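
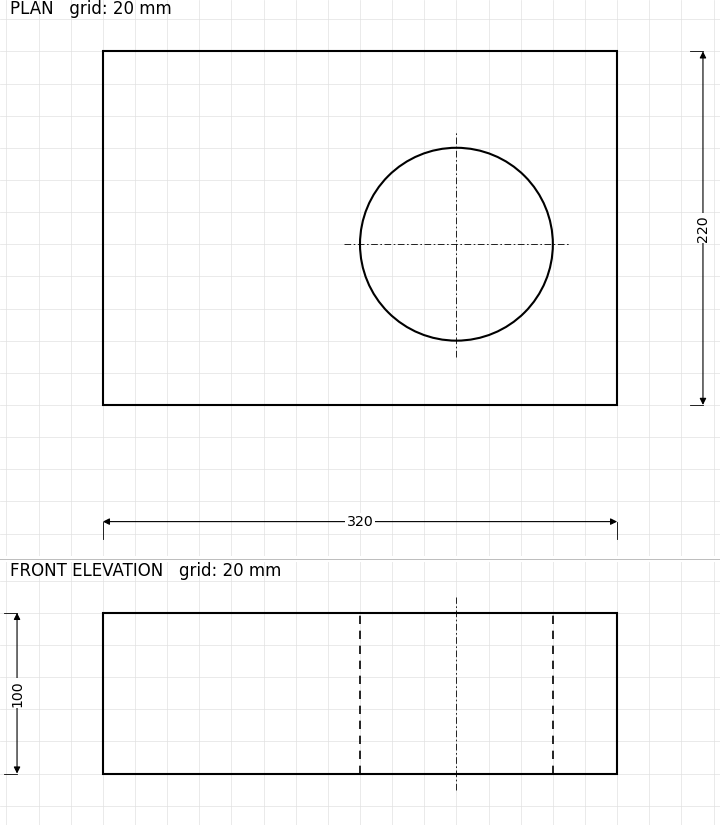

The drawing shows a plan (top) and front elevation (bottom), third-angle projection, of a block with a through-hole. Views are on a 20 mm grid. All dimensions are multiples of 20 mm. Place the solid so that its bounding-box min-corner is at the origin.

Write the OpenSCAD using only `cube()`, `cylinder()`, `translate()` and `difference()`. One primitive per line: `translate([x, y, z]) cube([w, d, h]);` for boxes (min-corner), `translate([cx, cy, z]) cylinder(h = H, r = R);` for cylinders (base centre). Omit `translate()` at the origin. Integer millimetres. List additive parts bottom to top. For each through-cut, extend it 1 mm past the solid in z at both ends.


difference() {
  cube([320, 220, 100]);
  translate([220, 100, -1]) cylinder(h = 102, r = 60);
}


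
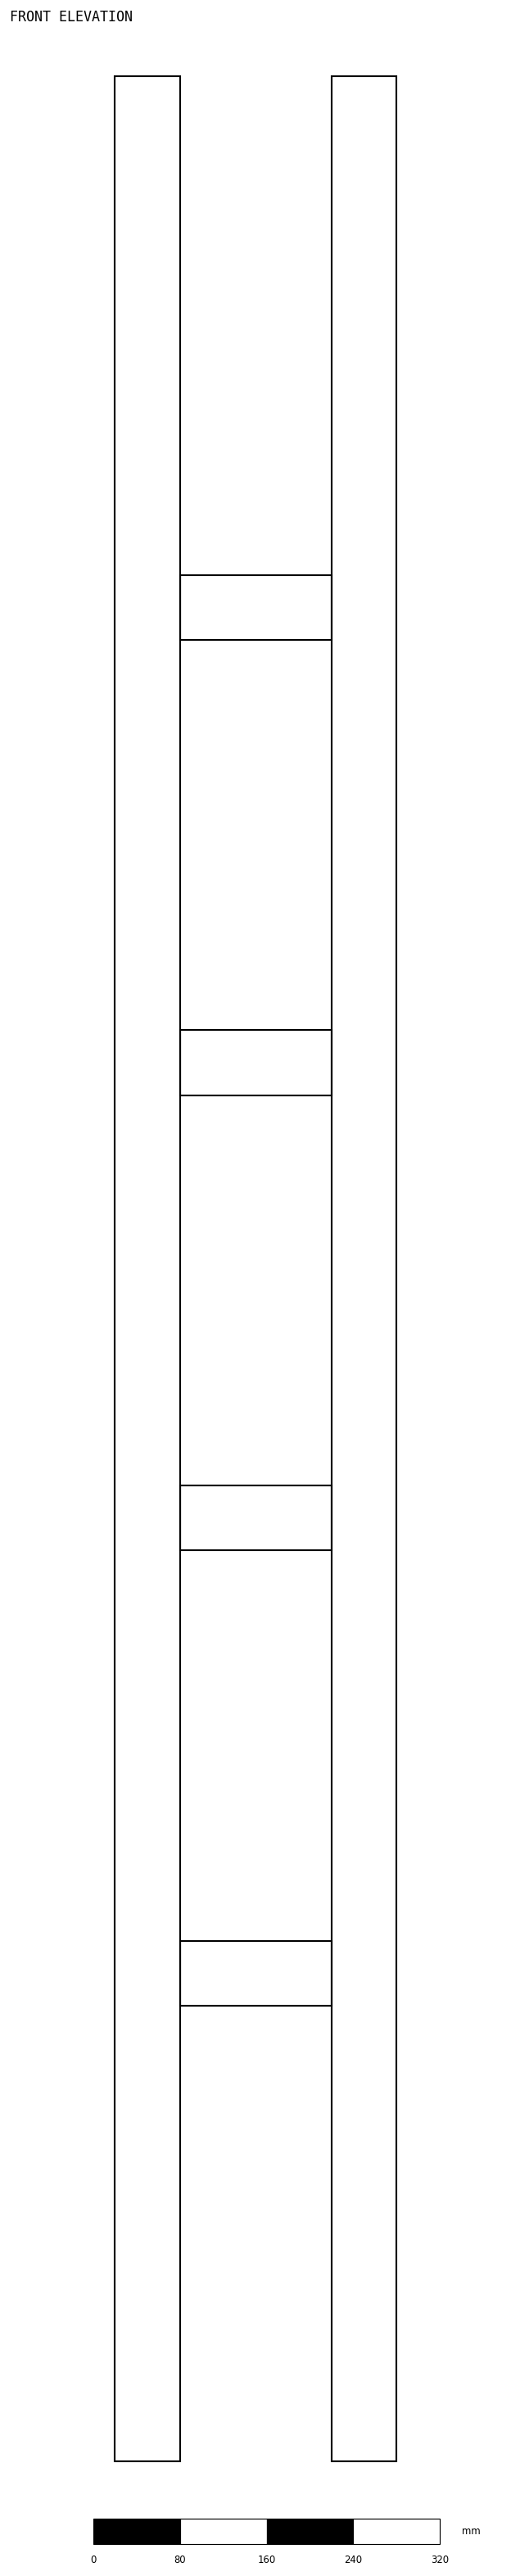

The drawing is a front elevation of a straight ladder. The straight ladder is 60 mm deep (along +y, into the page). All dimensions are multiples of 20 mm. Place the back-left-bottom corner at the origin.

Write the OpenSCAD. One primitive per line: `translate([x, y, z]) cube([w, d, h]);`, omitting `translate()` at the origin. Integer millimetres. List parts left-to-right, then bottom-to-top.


cube([60, 60, 2200]);
translate([60, 0, 420]) cube([140, 60, 60]);
translate([60, 0, 840]) cube([140, 60, 60]);
translate([60, 0, 1260]) cube([140, 60, 60]);
translate([60, 0, 1680]) cube([140, 60, 60]);
translate([200, 0, 0]) cube([60, 60, 2200]);


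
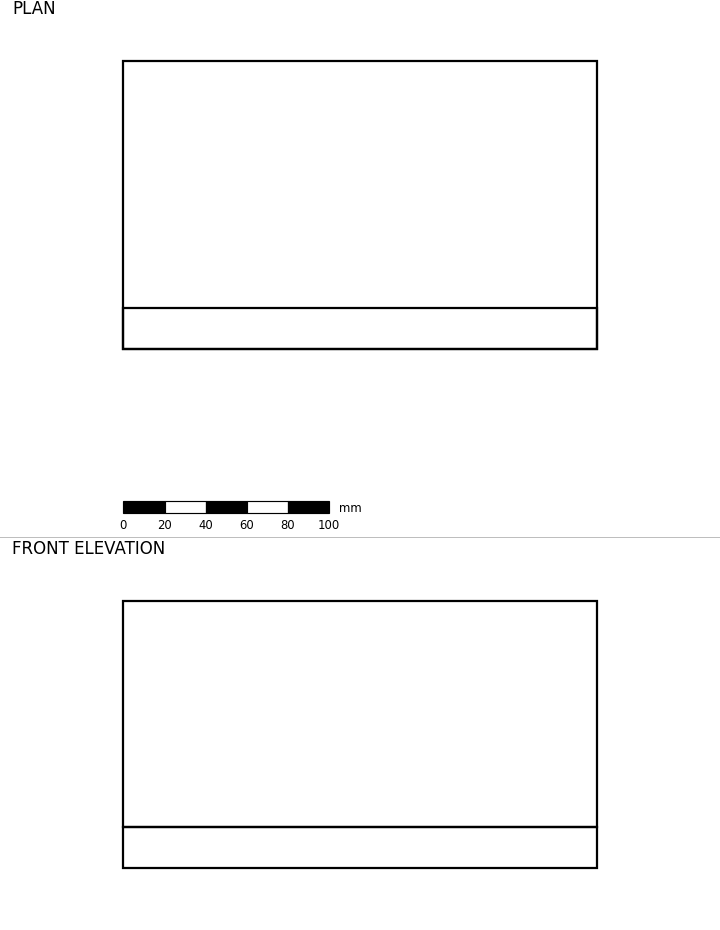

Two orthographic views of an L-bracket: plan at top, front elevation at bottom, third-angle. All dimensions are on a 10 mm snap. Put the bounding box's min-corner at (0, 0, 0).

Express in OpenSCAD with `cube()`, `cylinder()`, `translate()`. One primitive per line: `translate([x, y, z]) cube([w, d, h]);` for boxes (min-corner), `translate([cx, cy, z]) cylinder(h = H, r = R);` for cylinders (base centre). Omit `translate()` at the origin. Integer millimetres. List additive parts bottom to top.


cube([230, 140, 20]);
translate([0, 0, 20]) cube([230, 20, 110]);


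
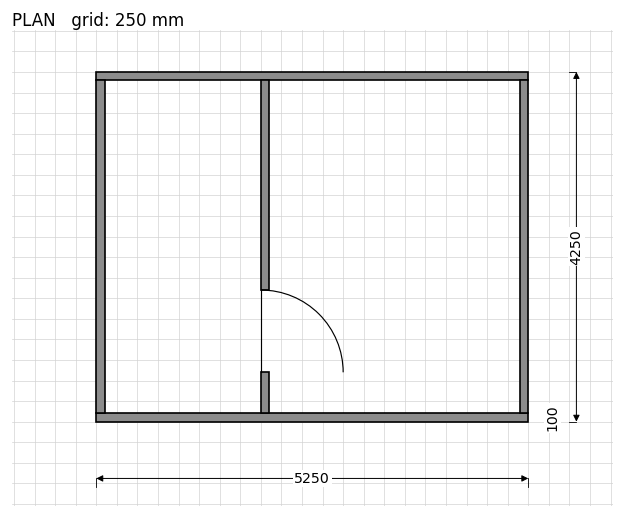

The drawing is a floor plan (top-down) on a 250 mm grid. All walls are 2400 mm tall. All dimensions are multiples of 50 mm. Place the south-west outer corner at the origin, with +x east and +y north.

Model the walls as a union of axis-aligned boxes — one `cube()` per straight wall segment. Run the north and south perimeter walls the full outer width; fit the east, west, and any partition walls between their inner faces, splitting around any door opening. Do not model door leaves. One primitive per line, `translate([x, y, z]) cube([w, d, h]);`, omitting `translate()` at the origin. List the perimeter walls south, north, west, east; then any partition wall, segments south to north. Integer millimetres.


cube([5250, 100, 2400]);
translate([0, 4150, 0]) cube([5250, 100, 2400]);
translate([0, 100, 0]) cube([100, 4050, 2400]);
translate([5150, 100, 0]) cube([100, 4050, 2400]);
translate([2000, 100, 0]) cube([100, 500, 2400]);
translate([2000, 1600, 0]) cube([100, 2550, 2400]);


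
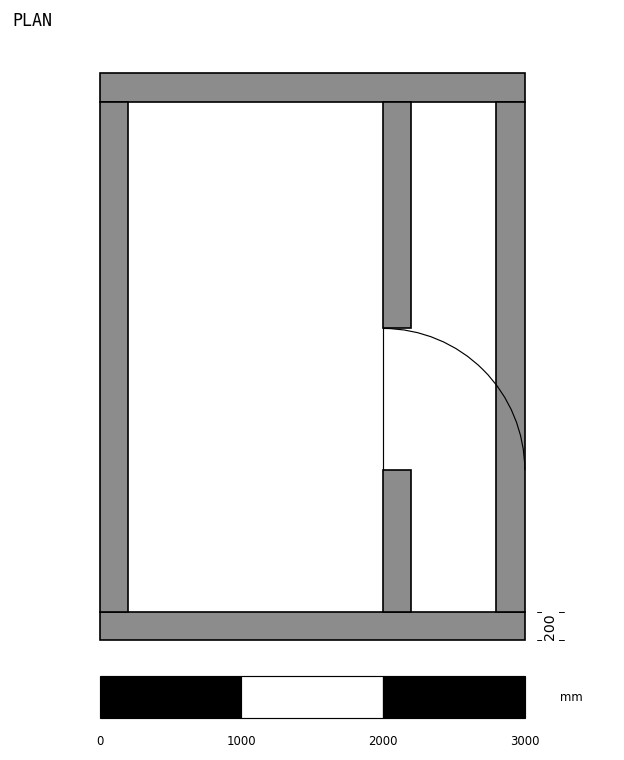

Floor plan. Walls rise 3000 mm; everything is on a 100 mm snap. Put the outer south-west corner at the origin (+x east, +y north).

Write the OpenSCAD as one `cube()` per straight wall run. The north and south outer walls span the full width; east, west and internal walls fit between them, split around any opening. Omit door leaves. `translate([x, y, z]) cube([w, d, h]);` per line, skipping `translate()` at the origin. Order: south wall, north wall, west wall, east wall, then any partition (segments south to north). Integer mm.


cube([3000, 200, 3000]);
translate([0, 3800, 0]) cube([3000, 200, 3000]);
translate([0, 200, 0]) cube([200, 3600, 3000]);
translate([2800, 200, 0]) cube([200, 3600, 3000]);
translate([2000, 200, 0]) cube([200, 1000, 3000]);
translate([2000, 2200, 0]) cube([200, 1600, 3000]);


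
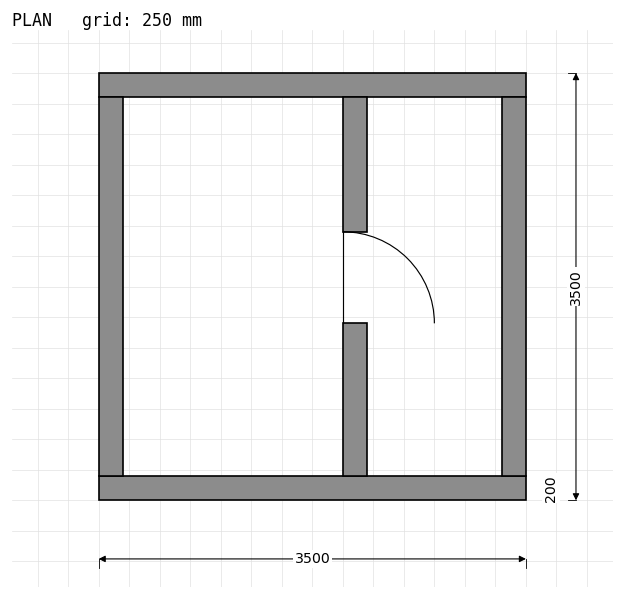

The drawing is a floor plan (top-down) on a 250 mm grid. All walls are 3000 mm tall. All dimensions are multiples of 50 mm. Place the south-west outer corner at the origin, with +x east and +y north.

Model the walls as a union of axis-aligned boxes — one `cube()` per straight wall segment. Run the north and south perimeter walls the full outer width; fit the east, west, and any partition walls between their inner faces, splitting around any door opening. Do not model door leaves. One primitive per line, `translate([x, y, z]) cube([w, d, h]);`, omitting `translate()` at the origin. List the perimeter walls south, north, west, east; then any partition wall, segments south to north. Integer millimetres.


cube([3500, 200, 3000]);
translate([0, 3300, 0]) cube([3500, 200, 3000]);
translate([0, 200, 0]) cube([200, 3100, 3000]);
translate([3300, 200, 0]) cube([200, 3100, 3000]);
translate([2000, 200, 0]) cube([200, 1250, 3000]);
translate([2000, 2200, 0]) cube([200, 1100, 3000]);


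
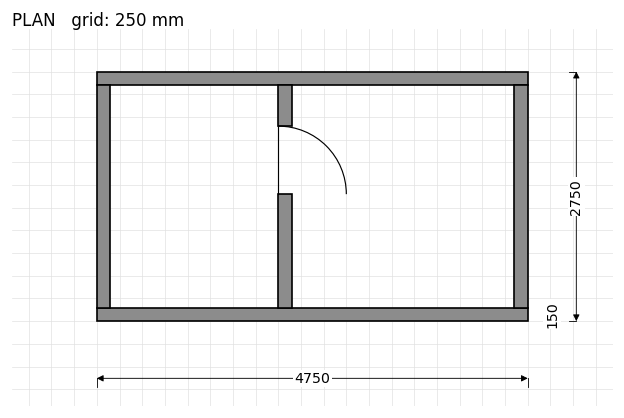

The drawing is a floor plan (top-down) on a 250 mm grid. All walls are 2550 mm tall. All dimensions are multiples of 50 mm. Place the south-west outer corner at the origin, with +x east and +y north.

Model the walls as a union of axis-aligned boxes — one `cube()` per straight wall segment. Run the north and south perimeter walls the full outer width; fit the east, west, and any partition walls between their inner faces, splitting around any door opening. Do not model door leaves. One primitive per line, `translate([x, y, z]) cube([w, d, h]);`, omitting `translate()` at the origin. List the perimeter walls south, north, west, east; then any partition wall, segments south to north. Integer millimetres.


cube([4750, 150, 2550]);
translate([0, 2600, 0]) cube([4750, 150, 2550]);
translate([0, 150, 0]) cube([150, 2450, 2550]);
translate([4600, 150, 0]) cube([150, 2450, 2550]);
translate([2000, 150, 0]) cube([150, 1250, 2550]);
translate([2000, 2150, 0]) cube([150, 450, 2550]);


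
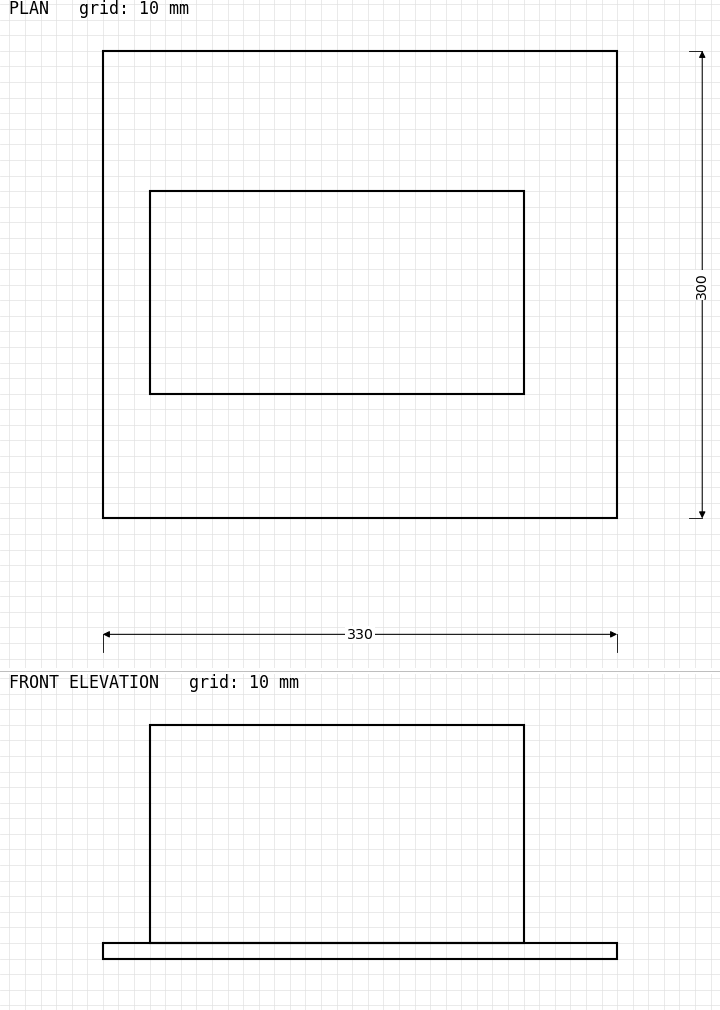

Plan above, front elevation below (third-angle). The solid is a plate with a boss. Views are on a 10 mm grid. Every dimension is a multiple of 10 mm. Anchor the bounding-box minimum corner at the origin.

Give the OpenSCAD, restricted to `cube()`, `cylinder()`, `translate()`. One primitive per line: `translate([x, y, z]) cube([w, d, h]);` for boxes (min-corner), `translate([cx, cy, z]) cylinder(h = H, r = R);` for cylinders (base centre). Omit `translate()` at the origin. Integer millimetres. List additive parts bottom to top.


cube([330, 300, 10]);
translate([30, 80, 10]) cube([240, 130, 140]);


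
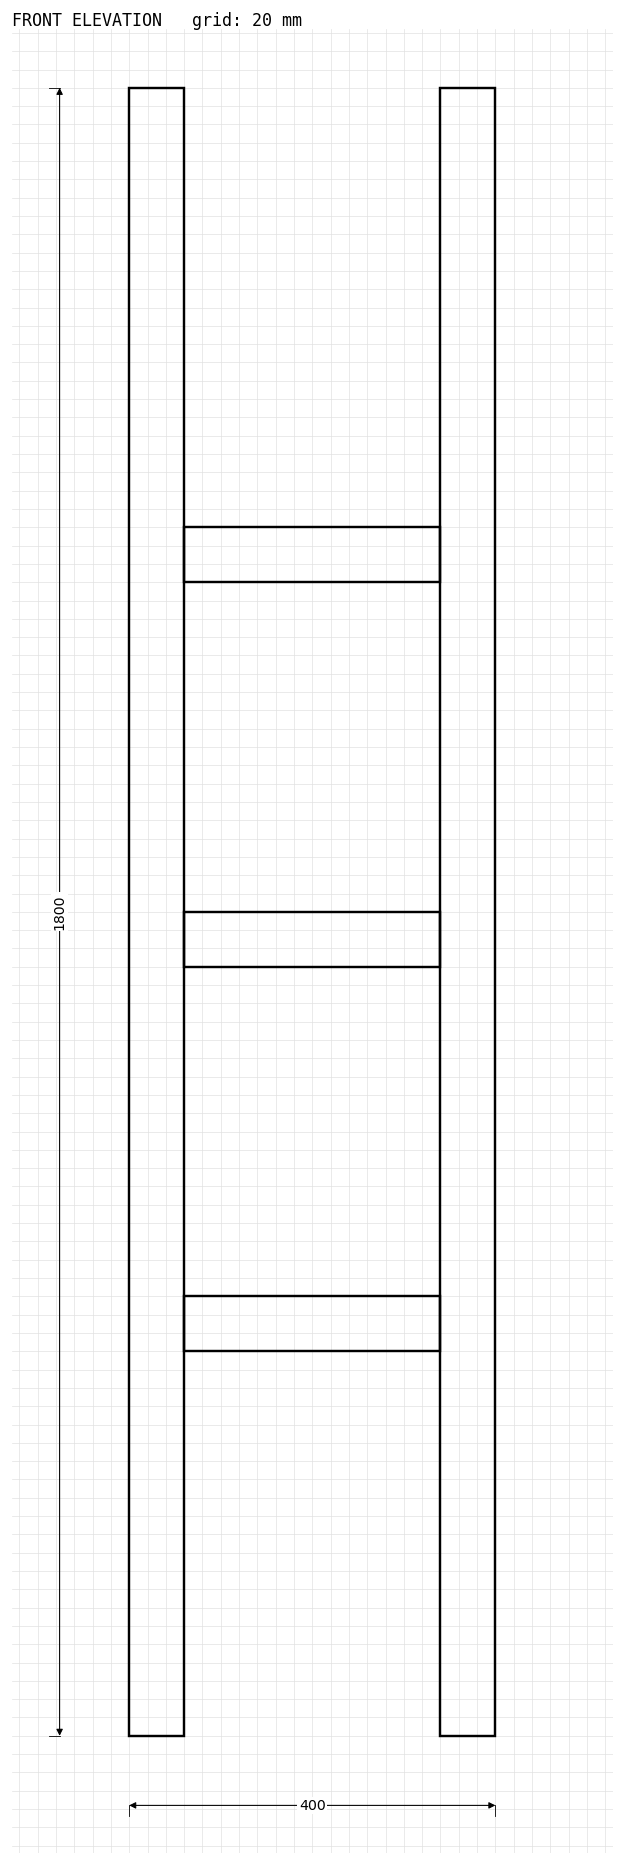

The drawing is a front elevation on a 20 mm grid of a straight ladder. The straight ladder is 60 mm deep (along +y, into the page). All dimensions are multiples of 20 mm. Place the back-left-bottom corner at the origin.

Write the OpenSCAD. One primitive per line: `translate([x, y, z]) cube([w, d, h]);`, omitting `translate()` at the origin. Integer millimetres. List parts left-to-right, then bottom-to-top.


cube([60, 60, 1800]);
translate([60, 0, 420]) cube([280, 60, 60]);
translate([60, 0, 840]) cube([280, 60, 60]);
translate([60, 0, 1260]) cube([280, 60, 60]);
translate([340, 0, 0]) cube([60, 60, 1800]);


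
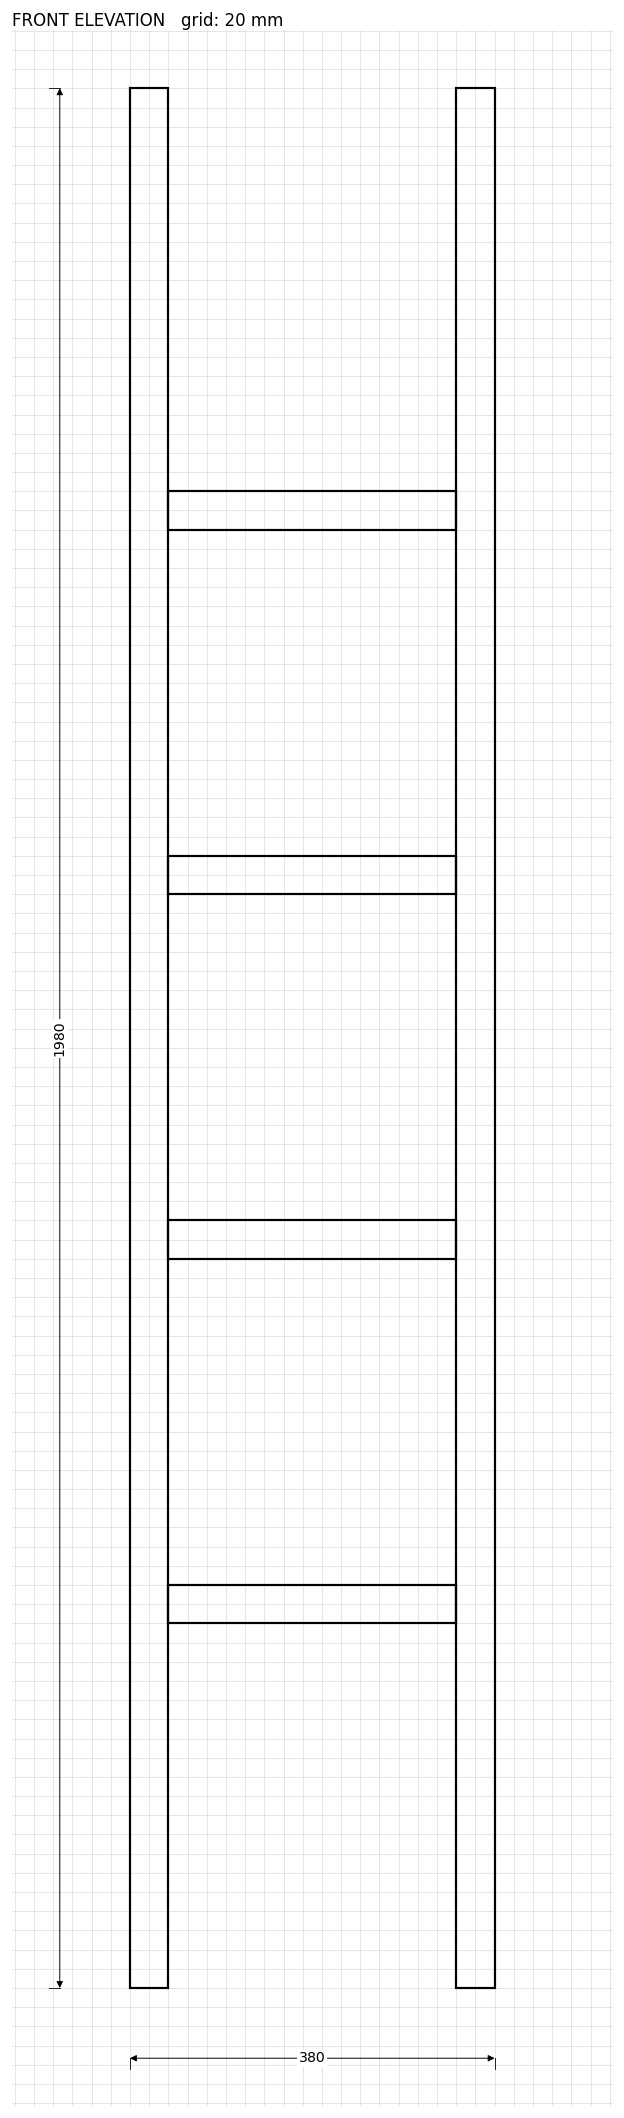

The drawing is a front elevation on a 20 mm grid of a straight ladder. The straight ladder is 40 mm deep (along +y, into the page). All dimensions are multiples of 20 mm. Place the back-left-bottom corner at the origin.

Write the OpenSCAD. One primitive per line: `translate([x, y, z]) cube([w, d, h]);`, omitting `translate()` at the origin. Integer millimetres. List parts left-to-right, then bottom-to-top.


cube([40, 40, 1980]);
translate([40, 0, 380]) cube([300, 40, 40]);
translate([40, 0, 760]) cube([300, 40, 40]);
translate([40, 0, 1140]) cube([300, 40, 40]);
translate([40, 0, 1520]) cube([300, 40, 40]);
translate([340, 0, 0]) cube([40, 40, 1980]);


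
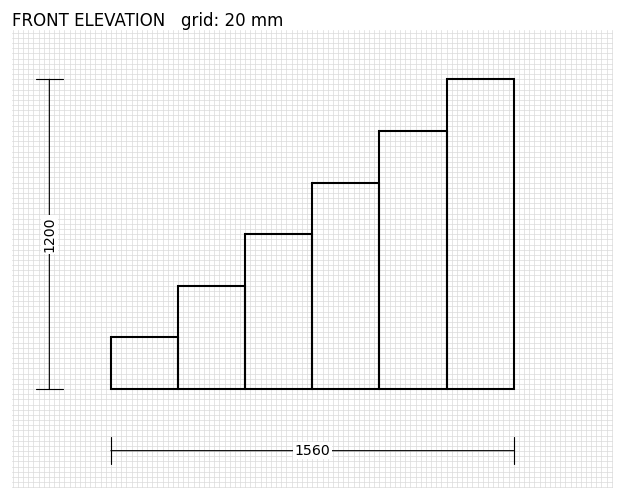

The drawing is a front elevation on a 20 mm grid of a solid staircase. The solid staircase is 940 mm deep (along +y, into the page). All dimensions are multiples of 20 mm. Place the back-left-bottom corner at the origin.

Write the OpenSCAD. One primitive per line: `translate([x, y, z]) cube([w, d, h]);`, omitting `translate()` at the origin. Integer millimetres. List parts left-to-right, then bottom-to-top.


cube([260, 940, 200]);
translate([260, 0, 0]) cube([260, 940, 400]);
translate([520, 0, 0]) cube([260, 940, 600]);
translate([780, 0, 0]) cube([260, 940, 800]);
translate([1040, 0, 0]) cube([260, 940, 1000]);
translate([1300, 0, 0]) cube([260, 940, 1200]);


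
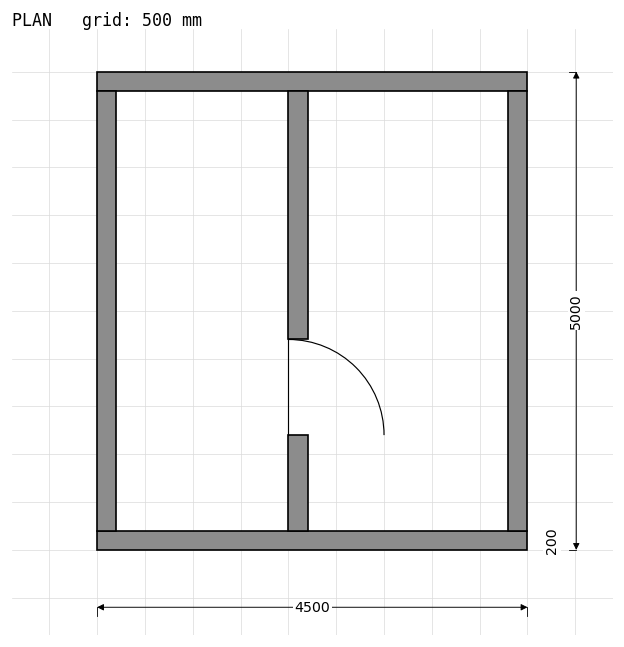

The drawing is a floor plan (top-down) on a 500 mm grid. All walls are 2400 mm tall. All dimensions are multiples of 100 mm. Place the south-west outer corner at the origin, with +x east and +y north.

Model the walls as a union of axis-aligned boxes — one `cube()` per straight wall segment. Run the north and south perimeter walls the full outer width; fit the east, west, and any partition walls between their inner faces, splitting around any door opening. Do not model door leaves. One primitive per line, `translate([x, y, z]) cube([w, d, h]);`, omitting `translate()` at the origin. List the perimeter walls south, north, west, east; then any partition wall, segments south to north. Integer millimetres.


cube([4500, 200, 2400]);
translate([0, 4800, 0]) cube([4500, 200, 2400]);
translate([0, 200, 0]) cube([200, 4600, 2400]);
translate([4300, 200, 0]) cube([200, 4600, 2400]);
translate([2000, 200, 0]) cube([200, 1000, 2400]);
translate([2000, 2200, 0]) cube([200, 2600, 2400]);


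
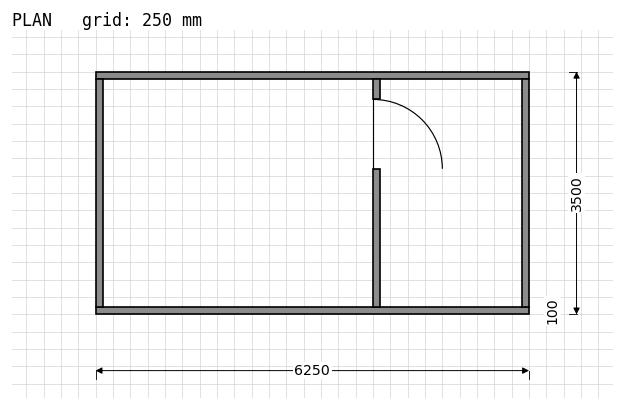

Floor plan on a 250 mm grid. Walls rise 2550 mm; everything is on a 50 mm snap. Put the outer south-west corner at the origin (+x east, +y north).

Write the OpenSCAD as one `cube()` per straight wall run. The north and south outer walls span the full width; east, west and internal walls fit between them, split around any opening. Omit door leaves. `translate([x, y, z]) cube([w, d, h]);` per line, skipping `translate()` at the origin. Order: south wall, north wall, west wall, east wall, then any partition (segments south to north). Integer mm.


cube([6250, 100, 2550]);
translate([0, 3400, 0]) cube([6250, 100, 2550]);
translate([0, 100, 0]) cube([100, 3300, 2550]);
translate([6150, 100, 0]) cube([100, 3300, 2550]);
translate([4000, 100, 0]) cube([100, 2000, 2550]);
translate([4000, 3100, 0]) cube([100, 300, 2550]);


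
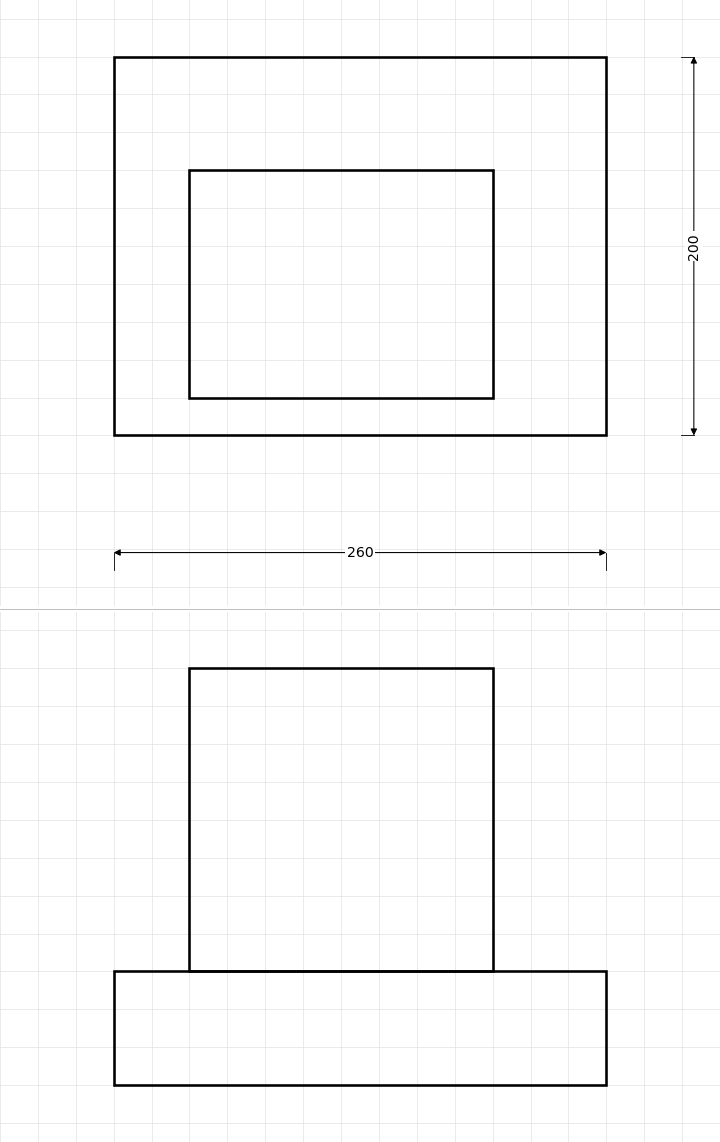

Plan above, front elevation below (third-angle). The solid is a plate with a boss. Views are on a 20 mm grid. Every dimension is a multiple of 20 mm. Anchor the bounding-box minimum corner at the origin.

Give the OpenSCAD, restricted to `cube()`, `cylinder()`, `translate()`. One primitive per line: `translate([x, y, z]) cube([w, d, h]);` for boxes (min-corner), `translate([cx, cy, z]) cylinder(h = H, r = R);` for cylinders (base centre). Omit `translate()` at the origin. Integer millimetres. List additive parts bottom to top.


cube([260, 200, 60]);
translate([40, 20, 60]) cube([160, 120, 160]);


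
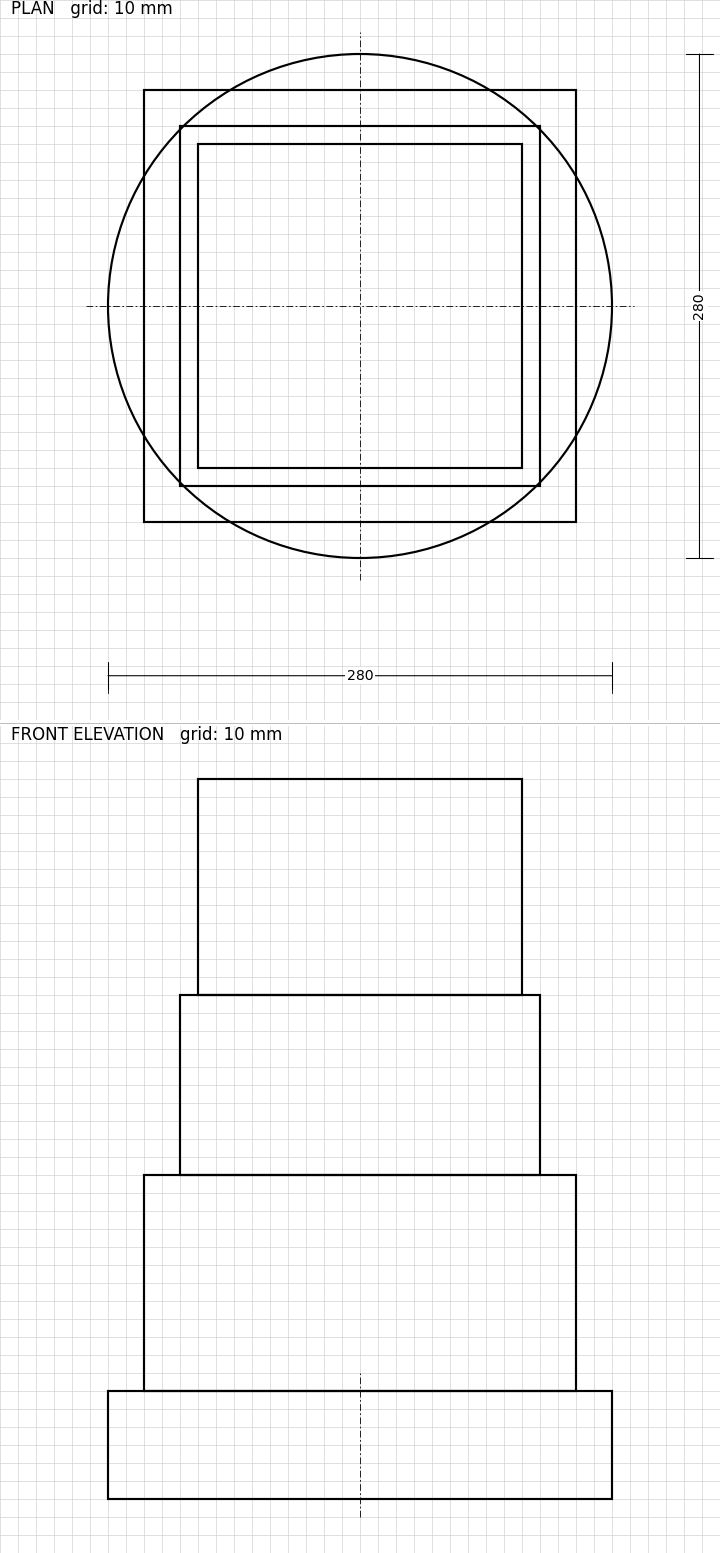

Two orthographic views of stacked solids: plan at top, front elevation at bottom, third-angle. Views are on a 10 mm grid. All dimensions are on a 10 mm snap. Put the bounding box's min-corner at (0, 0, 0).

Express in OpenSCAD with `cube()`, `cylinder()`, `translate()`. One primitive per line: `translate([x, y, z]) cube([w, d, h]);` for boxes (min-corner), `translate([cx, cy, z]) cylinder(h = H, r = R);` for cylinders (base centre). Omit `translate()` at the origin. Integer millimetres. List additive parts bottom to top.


translate([140, 140, 0]) cylinder(h = 60, r = 140);
translate([20, 20, 60]) cube([240, 240, 120]);
translate([40, 40, 180]) cube([200, 200, 100]);
translate([50, 50, 280]) cube([180, 180, 120]);


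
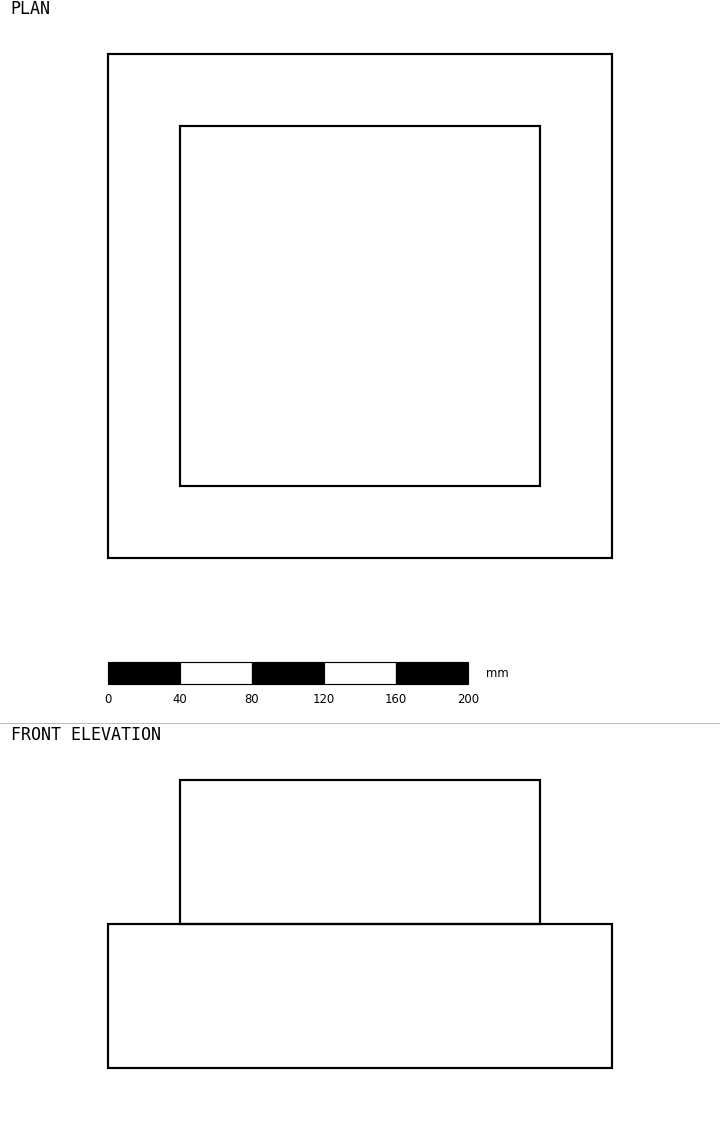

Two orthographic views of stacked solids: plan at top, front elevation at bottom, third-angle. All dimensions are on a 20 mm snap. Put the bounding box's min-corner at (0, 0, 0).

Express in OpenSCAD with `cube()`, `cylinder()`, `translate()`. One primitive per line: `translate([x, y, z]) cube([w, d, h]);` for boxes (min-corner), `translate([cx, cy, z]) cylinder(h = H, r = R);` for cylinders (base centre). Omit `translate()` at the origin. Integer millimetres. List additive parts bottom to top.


cube([280, 280, 80]);
translate([40, 40, 80]) cube([200, 200, 80]);


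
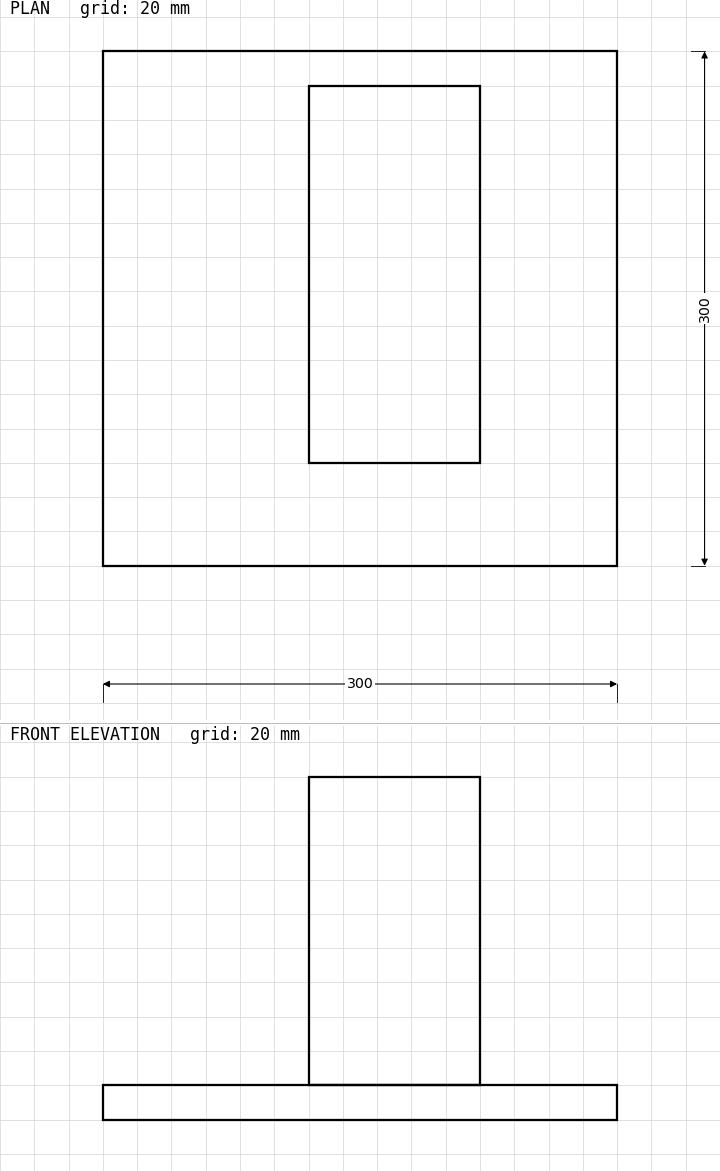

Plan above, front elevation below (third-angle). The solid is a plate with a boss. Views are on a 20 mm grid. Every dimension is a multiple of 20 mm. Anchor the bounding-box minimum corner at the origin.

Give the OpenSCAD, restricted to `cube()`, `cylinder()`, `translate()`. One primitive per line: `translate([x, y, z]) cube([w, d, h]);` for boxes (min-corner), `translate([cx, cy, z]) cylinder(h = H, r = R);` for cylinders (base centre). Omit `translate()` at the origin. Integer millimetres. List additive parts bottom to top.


cube([300, 300, 20]);
translate([120, 60, 20]) cube([100, 220, 180]);


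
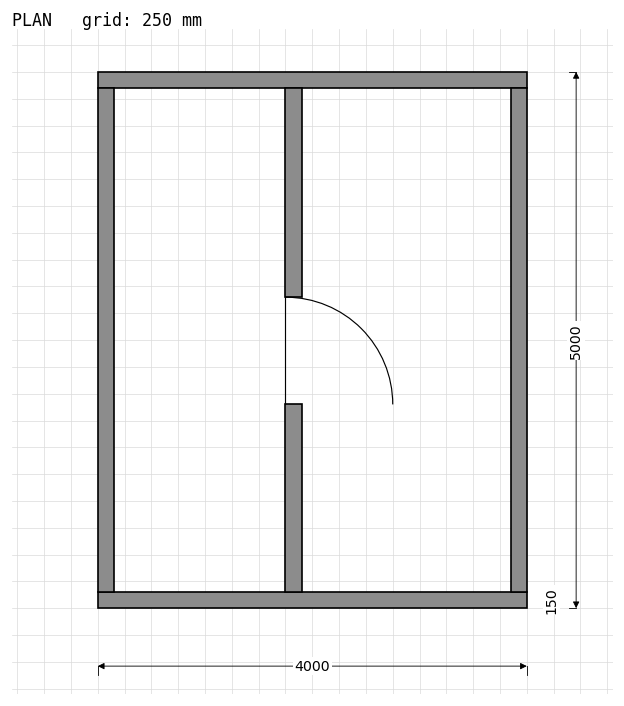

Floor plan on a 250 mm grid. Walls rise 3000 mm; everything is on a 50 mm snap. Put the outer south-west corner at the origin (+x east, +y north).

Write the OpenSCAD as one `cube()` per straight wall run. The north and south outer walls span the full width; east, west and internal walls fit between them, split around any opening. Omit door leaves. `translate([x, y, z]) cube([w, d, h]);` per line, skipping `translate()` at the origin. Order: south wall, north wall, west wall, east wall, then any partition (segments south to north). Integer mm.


cube([4000, 150, 3000]);
translate([0, 4850, 0]) cube([4000, 150, 3000]);
translate([0, 150, 0]) cube([150, 4700, 3000]);
translate([3850, 150, 0]) cube([150, 4700, 3000]);
translate([1750, 150, 0]) cube([150, 1750, 3000]);
translate([1750, 2900, 0]) cube([150, 1950, 3000]);


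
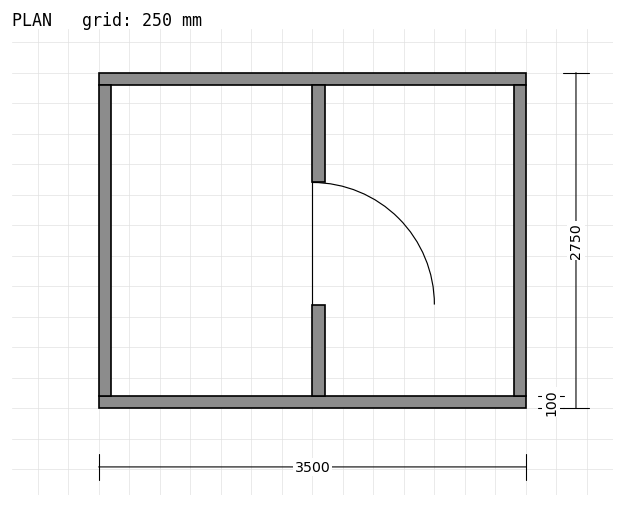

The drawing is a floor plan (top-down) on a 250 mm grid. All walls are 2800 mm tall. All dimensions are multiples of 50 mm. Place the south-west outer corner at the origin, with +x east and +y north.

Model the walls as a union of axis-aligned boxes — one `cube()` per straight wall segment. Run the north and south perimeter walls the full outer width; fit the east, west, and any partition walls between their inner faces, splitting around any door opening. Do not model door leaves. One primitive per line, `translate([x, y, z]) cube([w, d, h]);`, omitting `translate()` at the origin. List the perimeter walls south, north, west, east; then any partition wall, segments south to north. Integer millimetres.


cube([3500, 100, 2800]);
translate([0, 2650, 0]) cube([3500, 100, 2800]);
translate([0, 100, 0]) cube([100, 2550, 2800]);
translate([3400, 100, 0]) cube([100, 2550, 2800]);
translate([1750, 100, 0]) cube([100, 750, 2800]);
translate([1750, 1850, 0]) cube([100, 800, 2800]);


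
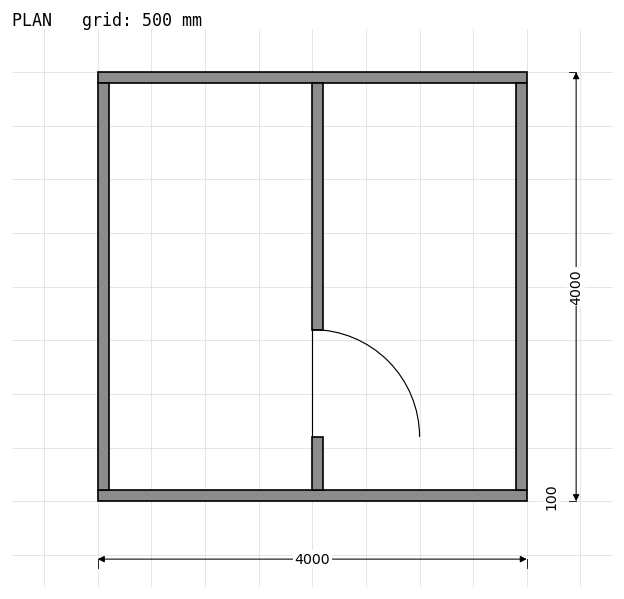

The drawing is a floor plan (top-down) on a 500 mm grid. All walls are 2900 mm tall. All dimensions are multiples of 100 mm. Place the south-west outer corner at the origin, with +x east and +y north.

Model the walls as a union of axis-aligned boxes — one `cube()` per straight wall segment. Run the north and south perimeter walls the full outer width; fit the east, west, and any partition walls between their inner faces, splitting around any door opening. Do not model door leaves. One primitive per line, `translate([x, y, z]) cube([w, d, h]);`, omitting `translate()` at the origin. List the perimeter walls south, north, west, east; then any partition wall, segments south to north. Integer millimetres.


cube([4000, 100, 2900]);
translate([0, 3900, 0]) cube([4000, 100, 2900]);
translate([0, 100, 0]) cube([100, 3800, 2900]);
translate([3900, 100, 0]) cube([100, 3800, 2900]);
translate([2000, 100, 0]) cube([100, 500, 2900]);
translate([2000, 1600, 0]) cube([100, 2300, 2900]);


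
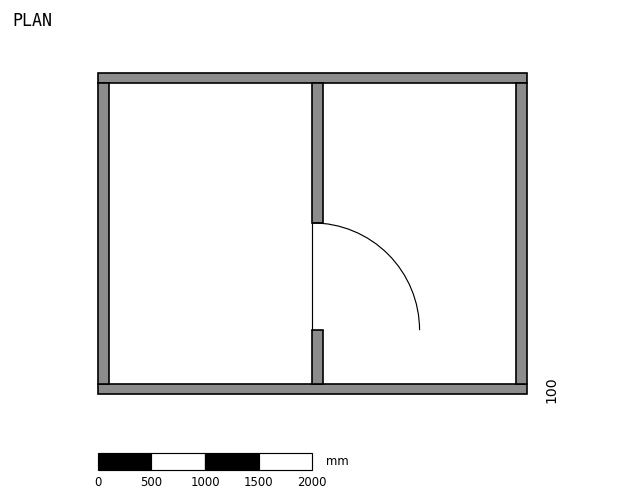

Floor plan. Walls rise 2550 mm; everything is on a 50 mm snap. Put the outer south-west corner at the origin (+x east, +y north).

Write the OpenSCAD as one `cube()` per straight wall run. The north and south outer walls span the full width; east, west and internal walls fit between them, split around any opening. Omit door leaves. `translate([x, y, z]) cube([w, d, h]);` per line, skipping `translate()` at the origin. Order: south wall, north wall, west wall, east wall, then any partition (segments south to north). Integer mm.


cube([4000, 100, 2550]);
translate([0, 2900, 0]) cube([4000, 100, 2550]);
translate([0, 100, 0]) cube([100, 2800, 2550]);
translate([3900, 100, 0]) cube([100, 2800, 2550]);
translate([2000, 100, 0]) cube([100, 500, 2550]);
translate([2000, 1600, 0]) cube([100, 1300, 2550]);


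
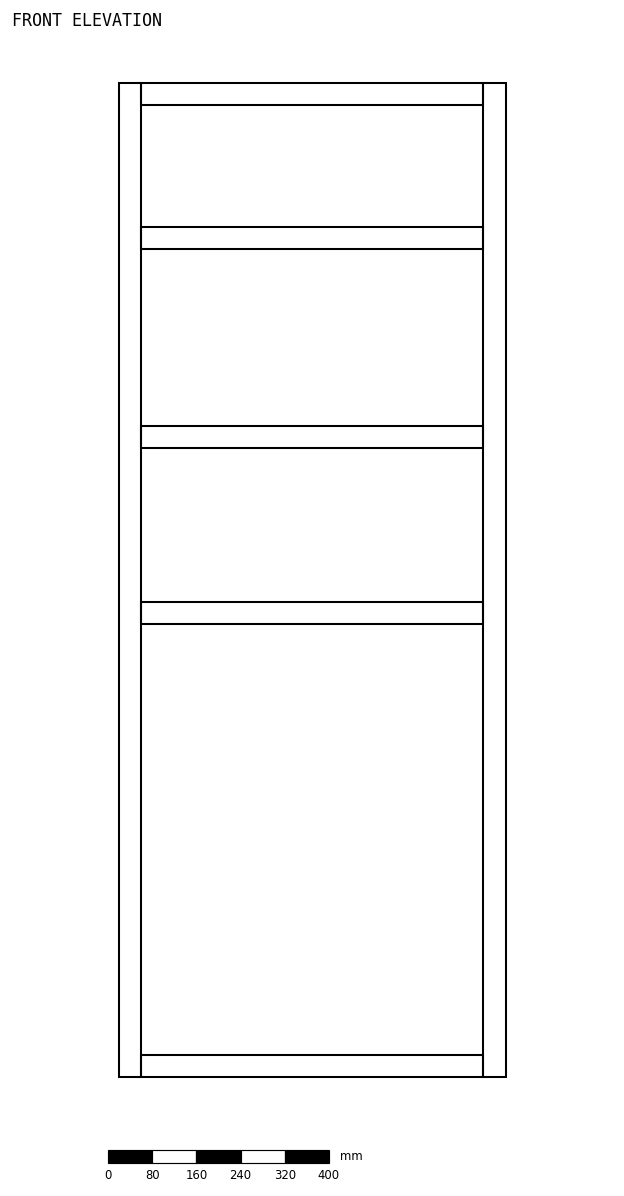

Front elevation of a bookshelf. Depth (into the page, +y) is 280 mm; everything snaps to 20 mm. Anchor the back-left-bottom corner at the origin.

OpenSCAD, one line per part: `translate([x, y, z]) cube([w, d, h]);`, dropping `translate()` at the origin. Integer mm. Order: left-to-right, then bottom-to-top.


cube([40, 280, 1800]);
translate([40, 0, 0]) cube([620, 280, 40]);
translate([40, 0, 820]) cube([620, 280, 40]);
translate([40, 0, 1140]) cube([620, 280, 40]);
translate([40, 0, 1500]) cube([620, 280, 40]);
translate([40, 0, 1760]) cube([620, 280, 40]);
translate([660, 0, 0]) cube([40, 280, 1800]);


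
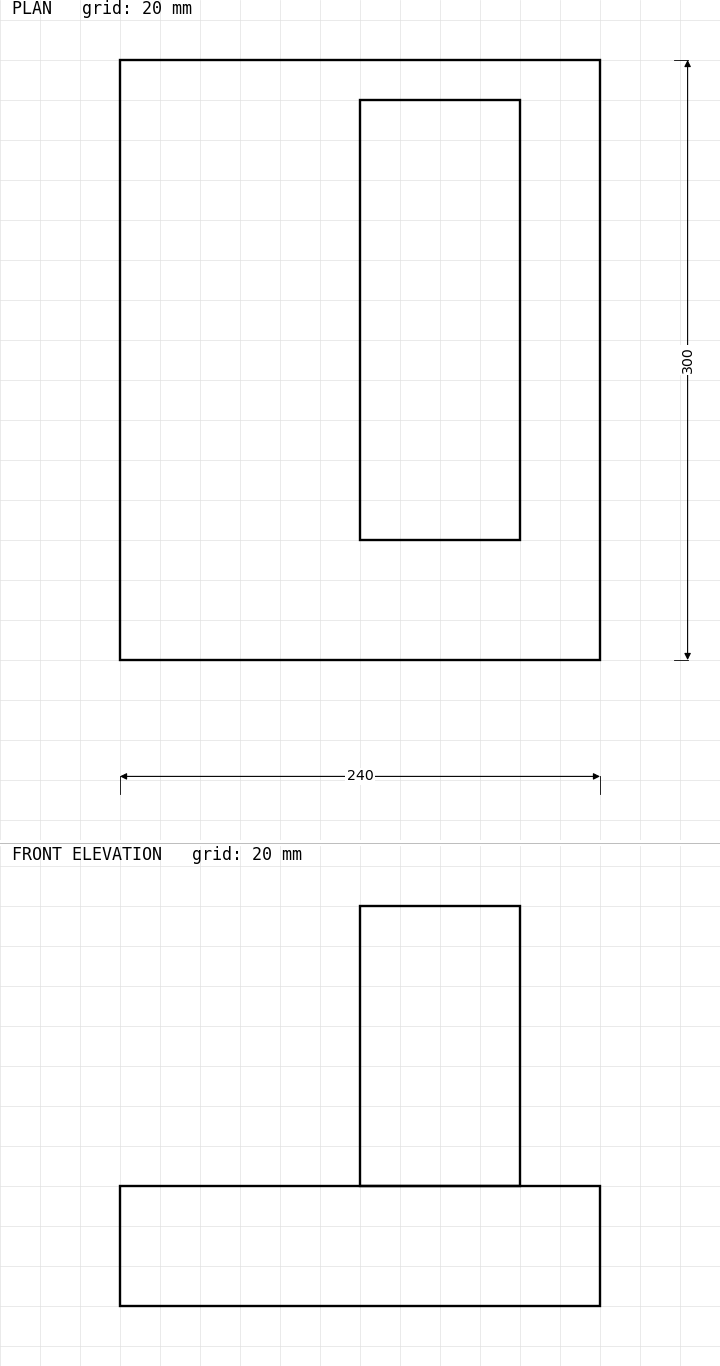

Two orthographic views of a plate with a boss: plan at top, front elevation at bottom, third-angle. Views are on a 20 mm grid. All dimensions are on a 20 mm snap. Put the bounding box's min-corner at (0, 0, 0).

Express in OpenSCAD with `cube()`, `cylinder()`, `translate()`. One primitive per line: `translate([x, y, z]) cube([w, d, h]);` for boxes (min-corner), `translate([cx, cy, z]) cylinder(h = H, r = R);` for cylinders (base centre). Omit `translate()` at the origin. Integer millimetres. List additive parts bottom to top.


cube([240, 300, 60]);
translate([120, 60, 60]) cube([80, 220, 140]);


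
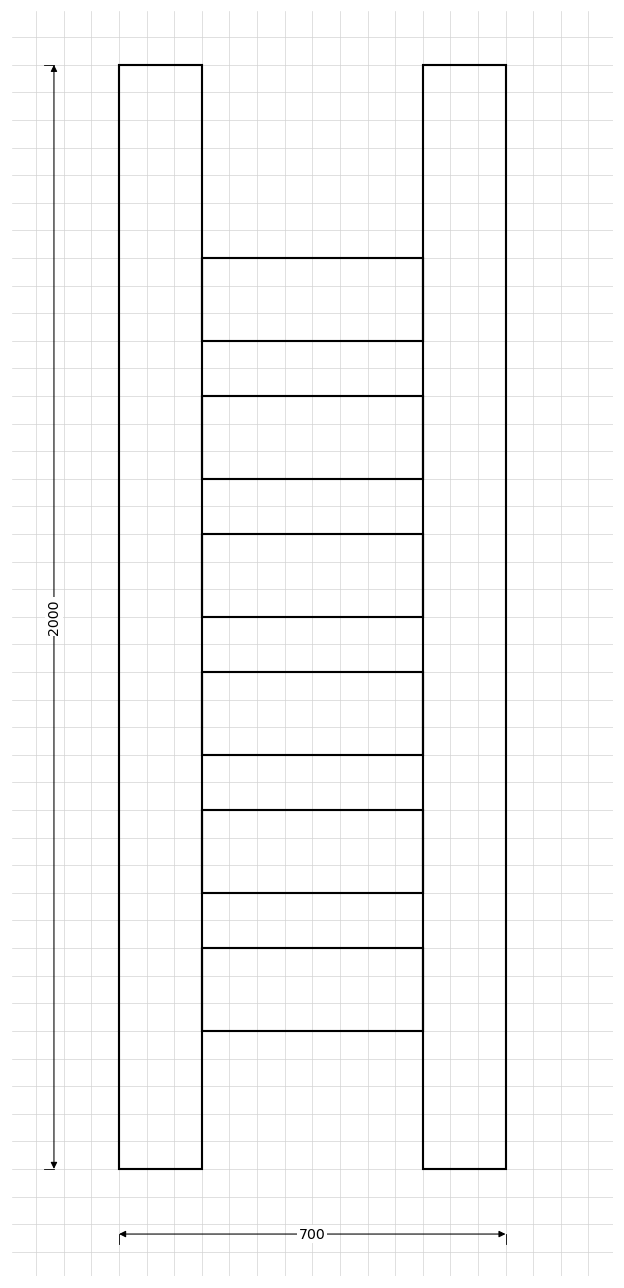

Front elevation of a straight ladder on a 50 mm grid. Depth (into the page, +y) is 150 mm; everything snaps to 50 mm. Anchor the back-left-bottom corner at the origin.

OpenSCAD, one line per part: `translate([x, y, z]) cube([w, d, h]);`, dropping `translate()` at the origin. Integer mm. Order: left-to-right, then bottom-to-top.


cube([150, 150, 2000]);
translate([150, 0, 250]) cube([400, 150, 150]);
translate([150, 0, 500]) cube([400, 150, 150]);
translate([150, 0, 750]) cube([400, 150, 150]);
translate([150, 0, 1000]) cube([400, 150, 150]);
translate([150, 0, 1250]) cube([400, 150, 150]);
translate([150, 0, 1500]) cube([400, 150, 150]);
translate([550, 0, 0]) cube([150, 150, 2000]);


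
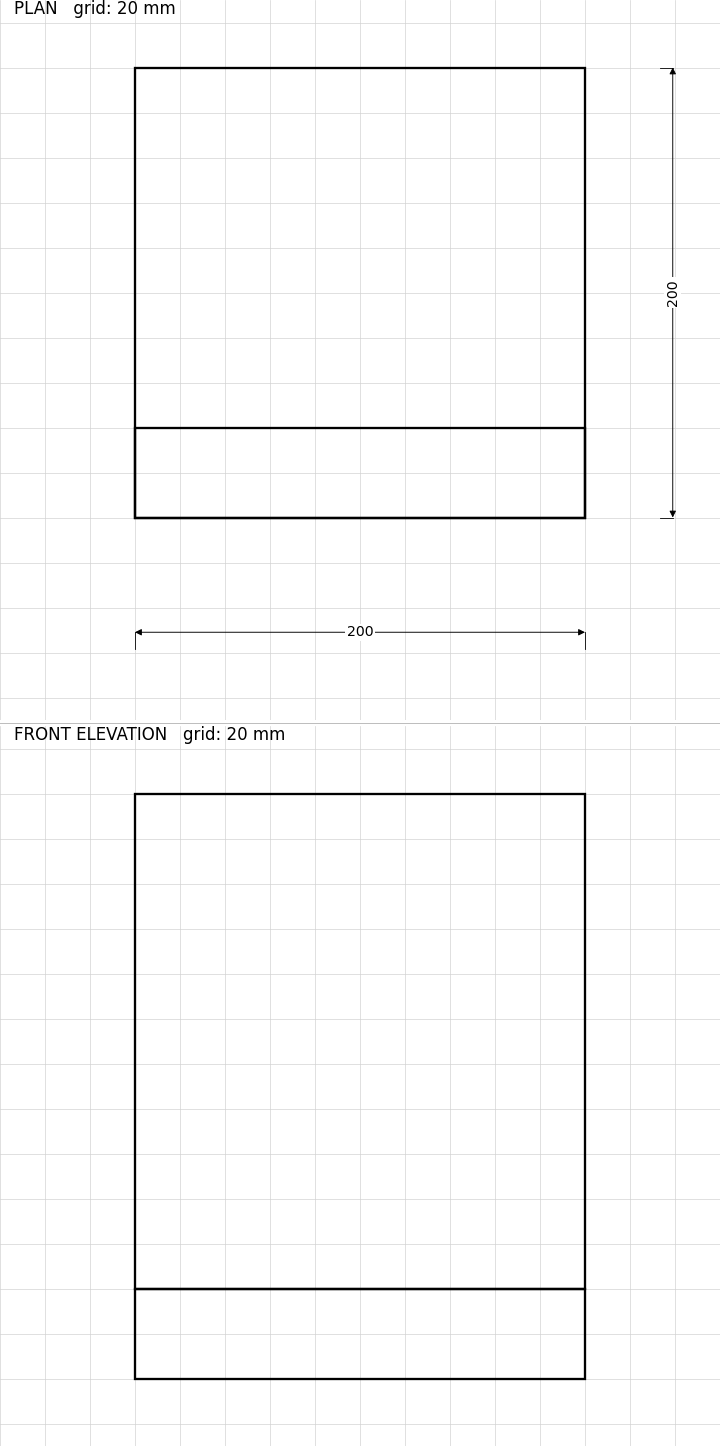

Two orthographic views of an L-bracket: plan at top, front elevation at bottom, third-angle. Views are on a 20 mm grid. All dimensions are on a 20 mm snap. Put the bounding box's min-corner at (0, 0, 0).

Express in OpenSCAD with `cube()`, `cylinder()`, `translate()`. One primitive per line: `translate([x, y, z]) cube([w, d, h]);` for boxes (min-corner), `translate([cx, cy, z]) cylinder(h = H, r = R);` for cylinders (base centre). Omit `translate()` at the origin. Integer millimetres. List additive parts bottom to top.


cube([200, 200, 40]);
translate([0, 0, 40]) cube([200, 40, 220]);


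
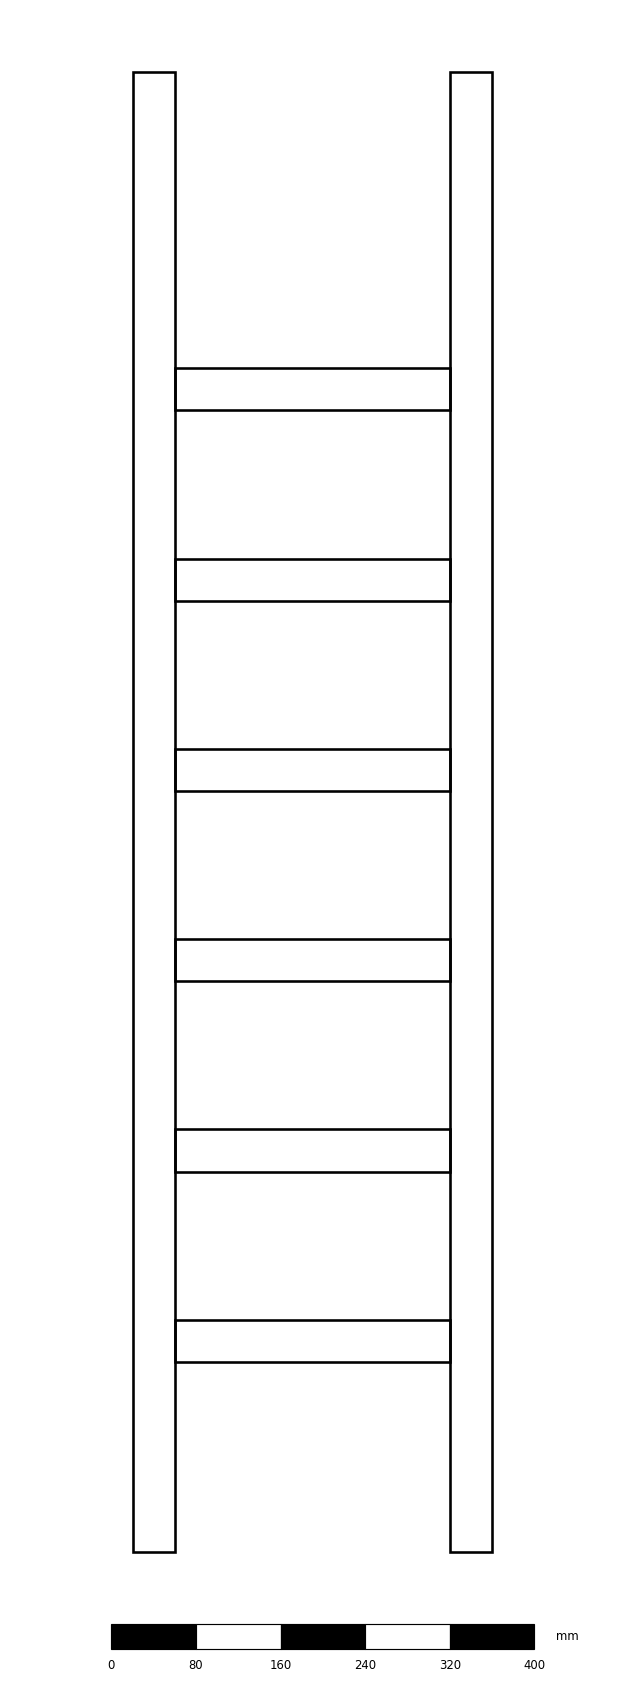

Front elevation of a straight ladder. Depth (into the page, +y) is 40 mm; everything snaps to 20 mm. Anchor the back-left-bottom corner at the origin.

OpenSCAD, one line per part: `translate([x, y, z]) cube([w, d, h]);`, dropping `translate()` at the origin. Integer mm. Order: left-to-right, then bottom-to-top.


cube([40, 40, 1400]);
translate([40, 0, 180]) cube([260, 40, 40]);
translate([40, 0, 360]) cube([260, 40, 40]);
translate([40, 0, 540]) cube([260, 40, 40]);
translate([40, 0, 720]) cube([260, 40, 40]);
translate([40, 0, 900]) cube([260, 40, 40]);
translate([40, 0, 1080]) cube([260, 40, 40]);
translate([300, 0, 0]) cube([40, 40, 1400]);


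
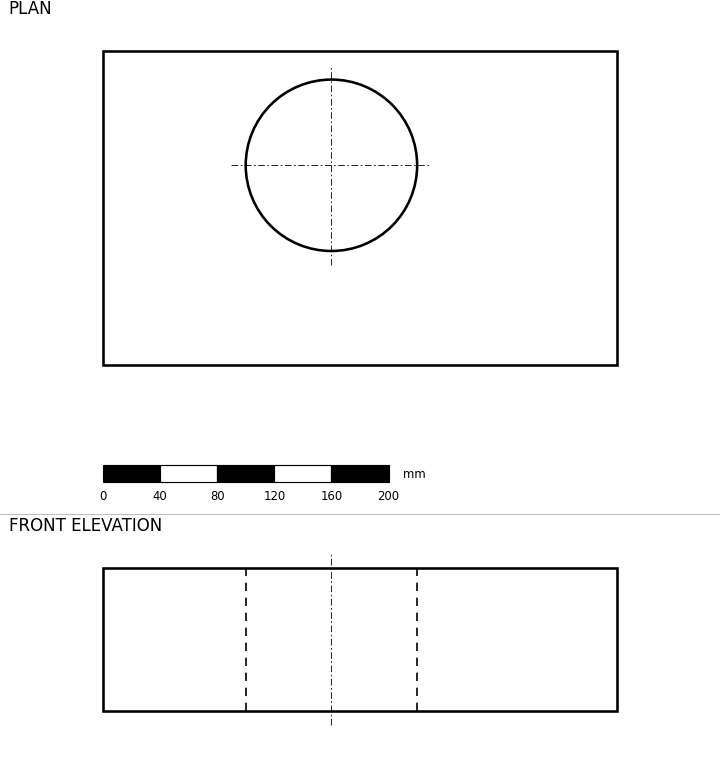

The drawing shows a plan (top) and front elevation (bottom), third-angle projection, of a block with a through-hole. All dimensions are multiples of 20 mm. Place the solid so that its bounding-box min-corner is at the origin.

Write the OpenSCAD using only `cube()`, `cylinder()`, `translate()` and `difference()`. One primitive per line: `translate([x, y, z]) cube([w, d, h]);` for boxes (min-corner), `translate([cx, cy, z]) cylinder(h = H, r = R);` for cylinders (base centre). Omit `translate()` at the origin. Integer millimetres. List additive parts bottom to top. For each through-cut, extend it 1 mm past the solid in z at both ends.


difference() {
  cube([360, 220, 100]);
  translate([160, 140, -1]) cylinder(h = 102, r = 60);
}


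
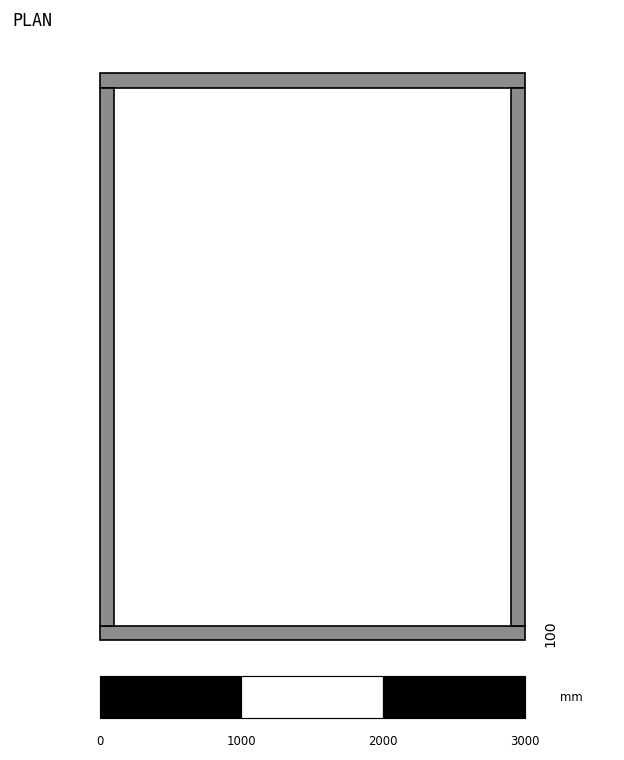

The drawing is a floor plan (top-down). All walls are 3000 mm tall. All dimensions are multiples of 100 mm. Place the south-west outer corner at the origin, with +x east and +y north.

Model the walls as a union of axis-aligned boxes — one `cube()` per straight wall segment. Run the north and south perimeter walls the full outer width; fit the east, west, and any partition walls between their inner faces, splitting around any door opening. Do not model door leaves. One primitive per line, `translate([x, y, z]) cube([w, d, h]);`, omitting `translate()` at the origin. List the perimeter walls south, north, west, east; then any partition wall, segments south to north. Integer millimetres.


cube([3000, 100, 3000]);
translate([0, 3900, 0]) cube([3000, 100, 3000]);
translate([0, 100, 0]) cube([100, 3800, 3000]);
translate([2900, 100, 0]) cube([100, 3800, 3000]);


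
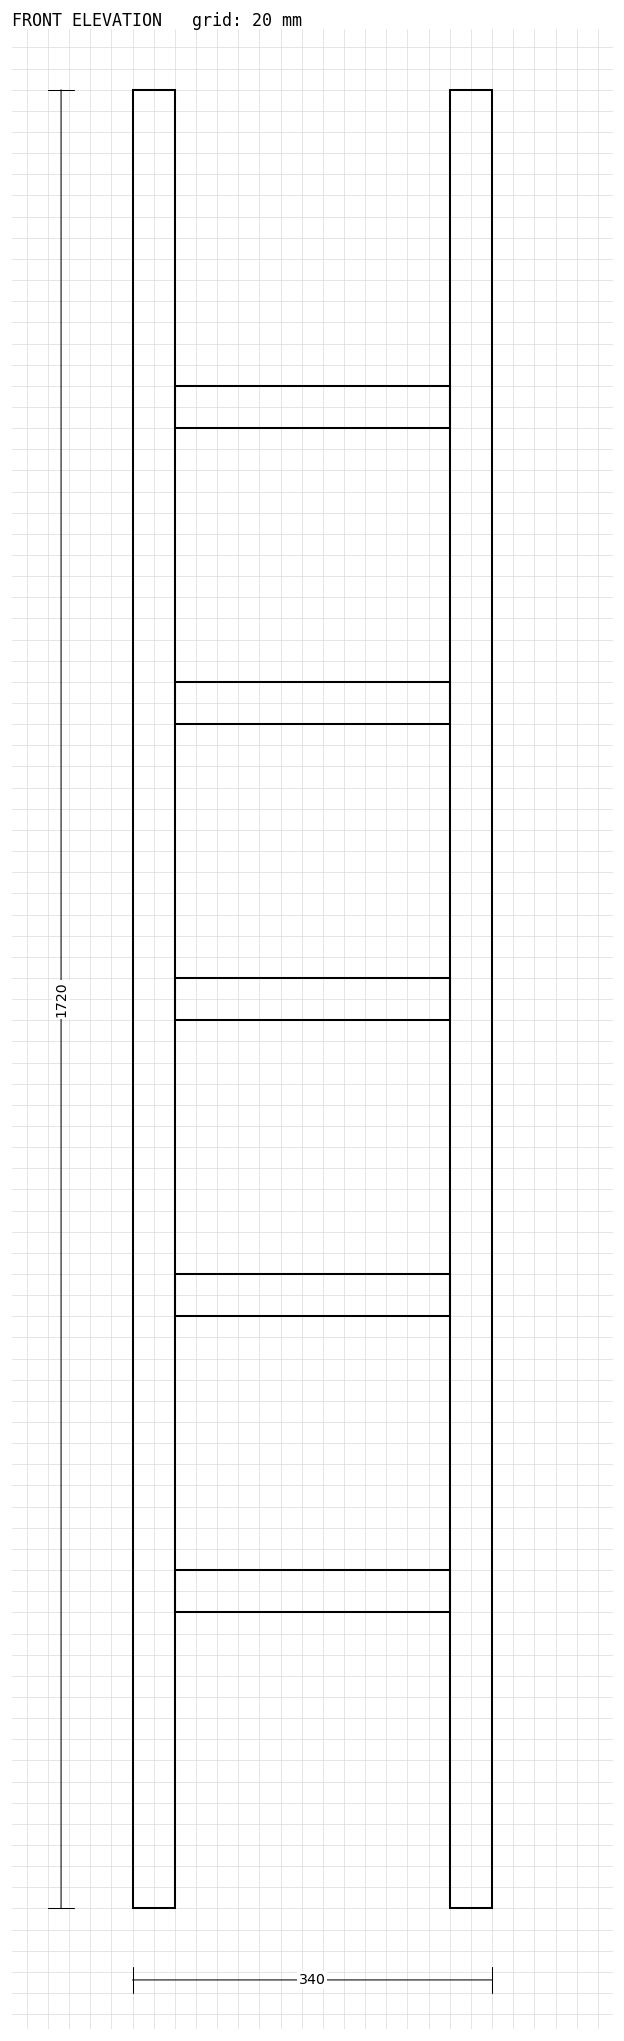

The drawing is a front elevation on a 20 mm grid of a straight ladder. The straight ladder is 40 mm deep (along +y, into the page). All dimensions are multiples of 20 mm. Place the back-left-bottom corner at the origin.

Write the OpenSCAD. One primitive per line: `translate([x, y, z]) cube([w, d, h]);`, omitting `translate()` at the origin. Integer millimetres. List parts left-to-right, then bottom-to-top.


cube([40, 40, 1720]);
translate([40, 0, 280]) cube([260, 40, 40]);
translate([40, 0, 560]) cube([260, 40, 40]);
translate([40, 0, 840]) cube([260, 40, 40]);
translate([40, 0, 1120]) cube([260, 40, 40]);
translate([40, 0, 1400]) cube([260, 40, 40]);
translate([300, 0, 0]) cube([40, 40, 1720]);


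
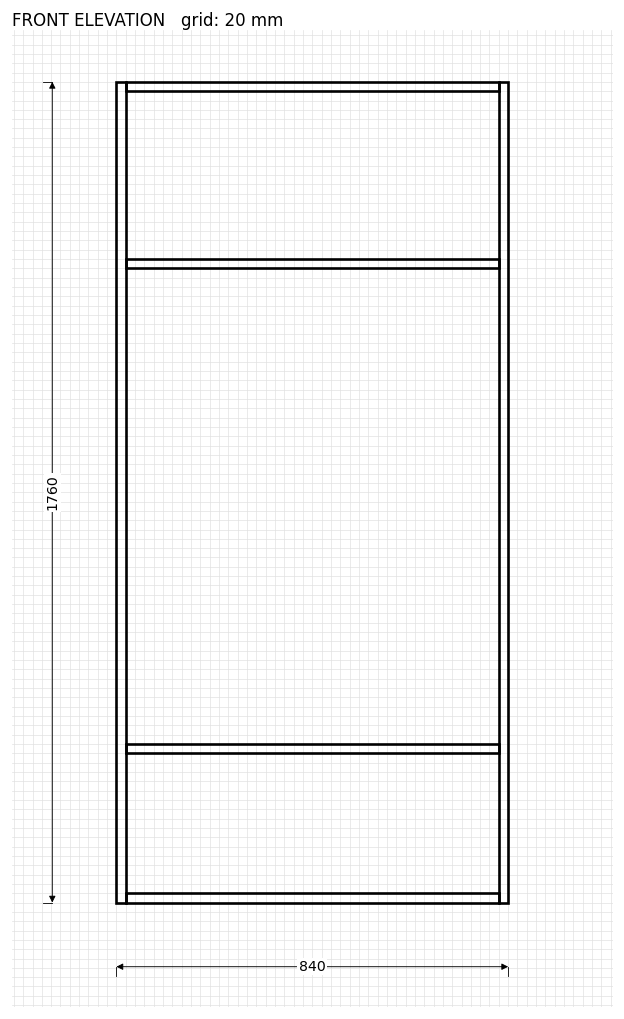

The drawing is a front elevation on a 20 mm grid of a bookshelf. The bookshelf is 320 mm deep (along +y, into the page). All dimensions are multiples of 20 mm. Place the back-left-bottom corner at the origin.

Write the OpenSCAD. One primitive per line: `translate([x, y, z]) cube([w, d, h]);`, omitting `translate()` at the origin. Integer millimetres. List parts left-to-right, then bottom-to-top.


cube([20, 320, 1760]);
translate([20, 0, 0]) cube([800, 320, 20]);
translate([20, 0, 320]) cube([800, 320, 20]);
translate([20, 0, 1360]) cube([800, 320, 20]);
translate([20, 0, 1740]) cube([800, 320, 20]);
translate([820, 0, 0]) cube([20, 320, 1760]);


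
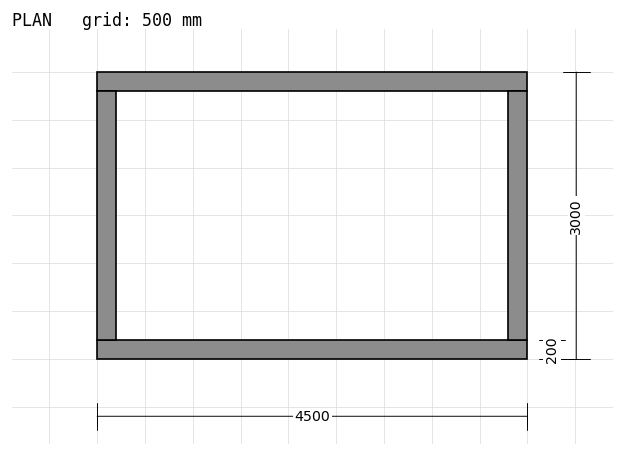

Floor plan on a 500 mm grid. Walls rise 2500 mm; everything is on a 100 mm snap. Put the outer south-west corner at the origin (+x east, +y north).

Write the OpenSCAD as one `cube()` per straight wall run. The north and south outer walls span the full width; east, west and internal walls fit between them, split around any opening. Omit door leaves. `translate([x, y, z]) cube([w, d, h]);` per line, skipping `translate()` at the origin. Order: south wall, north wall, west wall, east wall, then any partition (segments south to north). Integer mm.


cube([4500, 200, 2500]);
translate([0, 2800, 0]) cube([4500, 200, 2500]);
translate([0, 200, 0]) cube([200, 2600, 2500]);
translate([4300, 200, 0]) cube([200, 2600, 2500]);


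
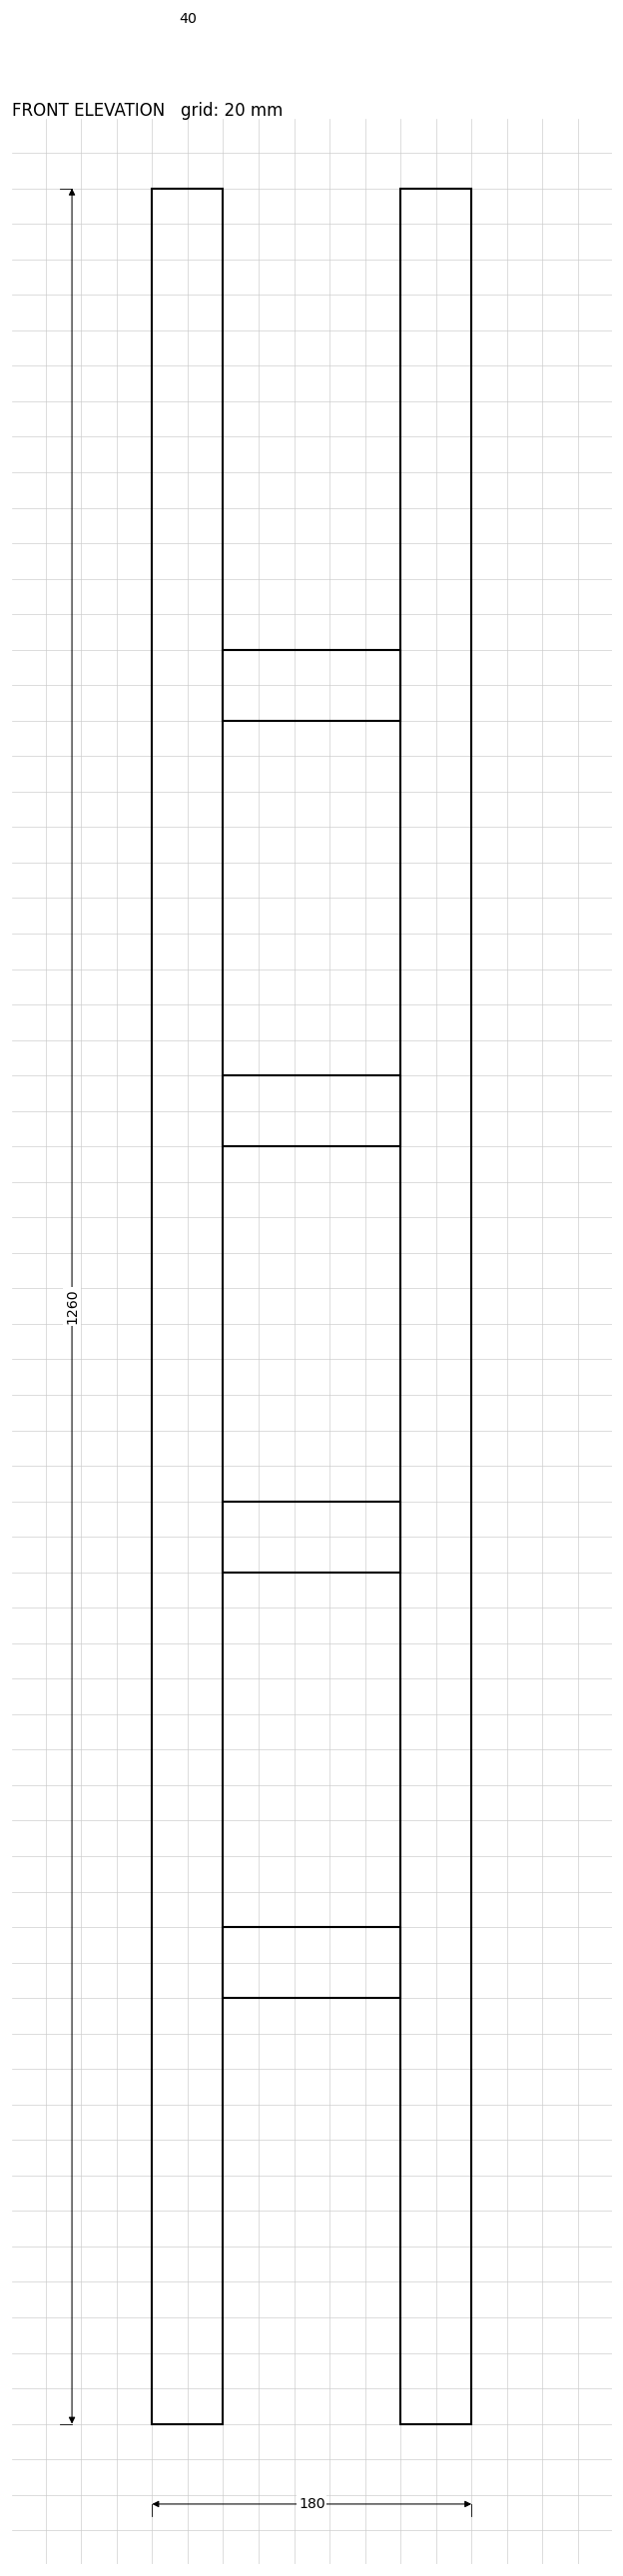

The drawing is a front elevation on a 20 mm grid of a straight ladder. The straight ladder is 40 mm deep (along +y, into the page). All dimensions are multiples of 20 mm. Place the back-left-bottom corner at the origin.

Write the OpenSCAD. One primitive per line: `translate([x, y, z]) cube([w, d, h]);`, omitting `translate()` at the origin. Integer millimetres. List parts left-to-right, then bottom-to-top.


cube([40, 40, 1260]);
translate([40, 0, 240]) cube([100, 40, 40]);
translate([40, 0, 480]) cube([100, 40, 40]);
translate([40, 0, 720]) cube([100, 40, 40]);
translate([40, 0, 960]) cube([100, 40, 40]);
translate([140, 0, 0]) cube([40, 40, 1260]);
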